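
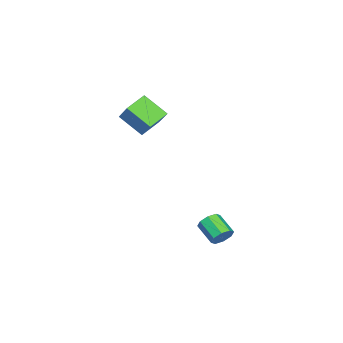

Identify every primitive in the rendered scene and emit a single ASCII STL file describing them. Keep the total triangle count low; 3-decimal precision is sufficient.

solid 
facet normal 0.609 0.650 -0.455
outer loop
vertex 3.825 4.32 -3.49
vertex 3.399 4.297 -4.094
vertex 3.415 4.711 -3.481
endloop
endfacet
facet normal 0.324 0.320 0.890
outer loop
vertex 3.825 4.32 -3.49
vertex 3.415 4.711 -3.481
vertex 2.928 3.366 -2.821
endloop
endfacet
facet normal 0.323 0.320 0.891
outer loop
vertex 2.928 3.366 -2.821
vertex 3.415 4.711 -3.481
vertex 2.518 3.758 -2.813
endloop
endfacet
facet normal -0.611 -0.648 0.456
outer loop
vertex 2.928 3.366 -2.821
vertex 2.518 3.758 -2.813
vertex 2.501 3.343 -3.426
endloop
endfacet
facet normal 0.610 0.649 -0.454
outer loop
vertex 3.415 4.711 -3.481
vertex 3.399 4.297 -4.094
vertex 2.996 4.859 -3.832
endloop
endfacet
facet normal -0.283 0.715 0.639
outer loop
vertex 3.415 4.711 -3.481
vertex 2.996 4.859 -3.832
vertex 2.518 3.758 -2.813
endloop
endfacet
facet normal -0.282 0.715 0.640
outer loop
vertex 2.518 3.758 -2.813
vertex 2.996 4.859 -3.832
vertex 2.099 3.906 -3.163
endloop
endfacet
facet normal -0.610 -0.648 0.456
outer loop
vertex 2.518 3.758 -2.813
vertex 2.099 3.906 -3.163
vertex 2.501 3.343 -3.426
endloop
endfacet
facet normal 0.609 0.649 -0.456
outer loop
vertex 2.996 4.859 -3.832
vertex 3.399 4.297 -4.094
vertex 2.812 4.678 -4.336
endloop
endfacet
facet normal -0.723 0.691 0.016
outer loop
vertex 2.996 4.859 -3.832
vertex 2.812 4.678 -4.336
vertex 2.099 3.906 -3.163
endloop
endfacet
facet normal -0.723 0.691 0.016
outer loop
vertex 2.099 3.906 -3.163
vertex 2.812 4.678 -4.336
vertex 1.915 3.725 -3.668
endloop
endfacet
facet normal -0.611 -0.648 0.455
outer loop
vertex 2.099 3.906 -3.163
vertex 1.915 3.725 -3.668
vertex 2.501 3.343 -3.426
endloop
endfacet
facet normal 0.609 0.650 -0.455
outer loop
vertex 2.812 4.678 -4.336
vertex 3.399 4.297 -4.094
vertex 2.972 4.274 -4.699
endloop
endfacet
facet normal -0.740 0.263 -0.619
outer loop
vertex 2.812 4.678 -4.336
vertex 2.972 4.274 -4.699
vertex 1.915 3.725 -3.668
endloop
endfacet
facet normal -0.740 0.261 -0.620
outer loop
vertex 1.915 3.725 -3.668
vertex 2.972 4.274 -4.699
vertex 2.075 3.32 -4.03
endloop
endfacet
facet normal -0.610 -0.648 0.455
outer loop
vertex 1.915 3.725 -3.668
vertex 2.075 3.32 -4.03
vertex 2.501 3.343 -3.426
endloop
endfacet
facet normal 0.611 0.648 -0.456
outer loop
vertex 2.972 4.274 -4.699
vertex 3.399 4.297 -4.094
vertex 3.382 3.882 -4.707
endloop
endfacet
facet normal -0.324 -0.320 -0.890
outer loop
vertex 2.972 4.274 -4.699
vertex 3.382 3.882 -4.707
vertex 2.075 3.32 -4.03
endloop
endfacet
facet normal -0.324 -0.319 -0.891
outer loop
vertex 2.075 3.32 -4.03
vertex 3.382 3.882 -4.707
vertex 2.485 2.929 -4.039
endloop
endfacet
facet normal -0.609 -0.650 0.455
outer loop
vertex 2.075 3.32 -4.03
vertex 2.485 2.929 -4.039
vertex 2.501 3.343 -3.426
endloop
endfacet
facet normal 0.610 0.648 -0.456
outer loop
vertex 3.382 3.882 -4.707
vertex 3.399 4.297 -4.094
vertex 3.801 3.734 -4.357
endloop
endfacet
facet normal 0.282 -0.714 -0.640
outer loop
vertex 3.382 3.882 -4.707
vertex 3.801 3.734 -4.357
vertex 2.485 2.929 -4.039
endloop
endfacet
facet normal 0.283 -0.715 -0.639
outer loop
vertex 2.485 2.929 -4.039
vertex 3.801 3.734 -4.357
vertex 2.904 2.781 -3.688
endloop
endfacet
facet normal -0.610 -0.649 0.454
outer loop
vertex 2.485 2.929 -4.039
vertex 2.904 2.781 -3.688
vertex 2.501 3.343 -3.426
endloop
endfacet
facet normal 0.611 0.648 -0.455
outer loop
vertex 3.801 3.734 -4.357
vertex 3.399 4.297 -4.094
vertex 3.985 3.915 -3.852
endloop
endfacet
facet normal 0.723 -0.691 -0.016
outer loop
vertex 3.801 3.734 -4.357
vertex 3.985 3.915 -3.852
vertex 2.904 2.781 -3.688
endloop
endfacet
facet normal 0.723 -0.691 -0.016
outer loop
vertex 2.904 2.781 -3.688
vertex 3.985 3.915 -3.852
vertex 3.088 2.962 -3.184
endloop
endfacet
facet normal -0.609 -0.649 0.456
outer loop
vertex 2.904 2.781 -3.688
vertex 3.088 2.962 -3.184
vertex 2.501 3.343 -3.426
endloop
endfacet
facet normal 0.610 0.648 -0.455
outer loop
vertex 3.985 3.915 -3.852
vertex 3.399 4.297 -4.094
vertex 3.825 4.32 -3.49
endloop
endfacet
facet normal 0.740 -0.262 0.620
outer loop
vertex 3.985 3.915 -3.852
vertex 3.825 4.32 -3.49
vertex 3.088 2.962 -3.184
endloop
endfacet
facet normal 0.741 -0.263 0.619
outer loop
vertex 3.088 2.962 -3.184
vertex 3.825 4.32 -3.49
vertex 2.928 3.366 -2.821
endloop
endfacet
facet normal -0.609 -0.650 0.455
outer loop
vertex 3.088 2.962 -3.184
vertex 2.928 3.366 -2.821
vertex 2.501 3.343 -3.426
endloop
endfacet
facet normal -0.585 -0.389 -0.712
outer loop
vertex -1.352 -1.654 3.284
vertex -0.949 -0.238 2.18
vertex -0.227 -2.384 2.759
endloop
endfacet
facet normal -0.220 -0.770 0.600
outer loop
vertex 0.889 -1.642 4.12
vertex -1.352 -1.654 3.284
vertex -0.227 -2.384 2.759
endloop
endfacet
facet normal -0.584 -0.389 -0.713
outer loop
vertex -0.227 -2.384 2.759
vertex -0.949 -0.238 2.18
vertex 0.177 -0.968 1.656
endloop
endfacet
facet normal 0.781 -0.507 -0.364
outer loop
vertex 0.177 -0.968 1.656
vertex 0.889 -1.642 4.12
vertex -0.227 -2.384 2.759
endloop
endfacet
facet normal -0.781 0.507 0.365
outer loop
vertex -1.352 -1.654 3.284
vertex 0.167 0.504 3.541
vertex -0.949 -0.238 2.18
endloop
endfacet
facet normal -0.220 -0.769 0.600
outer loop
vertex -0.237 -0.912 4.644
vertex -1.352 -1.654 3.284
vertex 0.889 -1.642 4.12
endloop
endfacet
facet normal -0.781 0.507 0.364
outer loop
vertex -0.237 -0.912 4.644
vertex 0.167 0.504 3.541
vertex -1.352 -1.654 3.284
endloop
endfacet
facet normal 0.220 0.769 -0.600
outer loop
vertex -0.949 -0.238 2.18
vertex 0.167 0.504 3.541
vertex 0.177 -0.968 1.656
endloop
endfacet
facet normal 0.781 -0.506 -0.364
outer loop
vertex 1.292 -0.226 3.016
vertex 0.889 -1.642 4.12
vertex 0.177 -0.968 1.656
endloop
endfacet
facet normal 0.219 0.770 -0.600
outer loop
vertex 0.177 -0.968 1.656
vertex 0.167 0.504 3.541
vertex 1.292 -0.226 3.016
endloop
endfacet
facet normal 0.584 0.389 0.712
outer loop
vertex 1.292 -0.226 3.016
vertex -0.237 -0.912 4.644
vertex 0.889 -1.642 4.12
endloop
endfacet
facet normal 0.584 0.388 0.713
outer loop
vertex 0.167 0.504 3.541
vertex -0.237 -0.912 4.644
vertex 1.292 -0.226 3.016
endloop
endfacet

endsolid


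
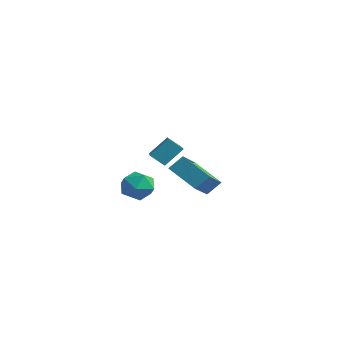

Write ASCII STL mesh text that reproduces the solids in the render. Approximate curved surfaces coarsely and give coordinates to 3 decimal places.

solid 
facet normal -0.855 -0.123 0.503
outer loop
vertex -1.652 2.679 -0.632
vertex -2.509 4.288 -1.695
vertex -1.974 2.044 -1.335
endloop
endfacet
facet normal 0.406 -0.763 0.503
outer loop
vertex -0.391 2.272 -2.265
vertex -1.652 2.679 -0.632
vertex -1.974 2.044 -1.335
endloop
endfacet
facet normal -0.856 -0.123 0.503
outer loop
vertex -1.974 2.044 -1.335
vertex -2.509 4.288 -1.695
vertex -2.83 3.653 -2.397
endloop
endfacet
facet normal -0.321 -0.635 -0.703
outer loop
vertex -2.83 3.653 -2.397
vertex -0.391 2.272 -2.265
vertex -1.974 2.044 -1.335
endloop
endfacet
facet normal 0.321 0.635 0.702
outer loop
vertex -1.652 2.679 -0.632
vertex -0.926 4.516 -2.625
vertex -2.509 4.288 -1.695
endloop
endfacet
facet normal 0.406 -0.762 0.504
outer loop
vertex -0.07 2.907 -1.563
vertex -1.652 2.679 -0.632
vertex -0.391 2.272 -2.265
endloop
endfacet
facet normal 0.322 0.635 0.702
outer loop
vertex -0.07 2.907 -1.563
vertex -0.926 4.516 -2.625
vertex -1.652 2.679 -0.632
endloop
endfacet
facet normal -0.406 0.762 -0.504
outer loop
vertex -2.509 4.288 -1.695
vertex -0.926 4.516 -2.625
vertex -2.83 3.653 -2.397
endloop
endfacet
facet normal -0.322 -0.635 -0.702
outer loop
vertex -1.248 3.881 -3.328
vertex -0.391 2.272 -2.265
vertex -2.83 3.653 -2.397
endloop
endfacet
facet normal -0.406 0.763 -0.503
outer loop
vertex -2.83 3.653 -2.397
vertex -0.926 4.516 -2.625
vertex -1.248 3.881 -3.328
endloop
endfacet
facet normal 0.856 0.123 -0.503
outer loop
vertex -1.248 3.881 -3.328
vertex -0.07 2.907 -1.563
vertex -0.391 2.272 -2.265
endloop
endfacet
facet normal 0.855 0.123 -0.503
outer loop
vertex -0.926 4.516 -2.625
vertex -0.07 2.907 -1.563
vertex -1.248 3.881 -3.328
endloop
endfacet
facet normal 0.059 0.526 0.849
outer loop
vertex 0.959 -1.577 -0.182
vertex 0.317 -2.097 0.185
vertex 1.188 -2.328 0.267
endloop
endfacet
facet normal 0.689 0.515 0.510
outer loop
vertex 0.959 -1.577 -0.182
vertex 1.188 -2.328 0.267
vertex 1.605 -2.119 -0.508
endloop
endfacet
facet normal 0.594 0.792 -0.140
outer loop
vertex 0.959 -1.577 -0.182
vertex 1.605 -2.119 -0.508
vertex 0.993 -1.759 -1.067
endloop
endfacet
facet normal -0.094 0.974 -0.204
outer loop
vertex 0.959 -1.577 -0.182
vertex 0.993 -1.759 -1.067
vertex 0.197 -1.746 -0.639
endloop
endfacet
facet normal -0.423 0.810 0.407
outer loop
vertex 0.959 -1.577 -0.182
vertex 0.197 -1.746 -0.639
vertex 0.317 -2.097 0.185
endloop
endfacet
facet normal 0.886 -0.166 0.432
outer loop
vertex 1.605 -2.119 -0.508
vertex 1.188 -2.328 0.267
vertex 1.363 -2.974 -0.341
endloop
endfacet
facet normal -0.132 -0.149 0.980
outer loop
vertex 1.188 -2.328 0.267
vertex 0.317 -2.097 0.185
vertex 0.567 -2.961 0.087
endloop
endfacet
facet normal -0.913 0.310 0.265
outer loop
vertex 0.317 -2.097 0.185
vertex 0.197 -1.746 -0.639
vertex -0.045 -2.601 -0.472
endloop
endfacet
facet normal -0.379 0.578 -0.723
outer loop
vertex 0.197 -1.746 -0.639
vertex 0.993 -1.759 -1.067
vertex 0.372 -2.392 -1.247
endloop
endfacet
facet normal 0.732 0.282 -0.620
outer loop
vertex 0.993 -1.759 -1.067
vertex 1.605 -2.119 -0.508
vertex 1.243 -2.623 -1.165
endloop
endfacet
facet normal 0.094 -0.974 0.204
outer loop
vertex 0.601 -3.143 -0.798
vertex 1.363 -2.974 -0.341
vertex 0.567 -2.961 0.087
endloop
endfacet
facet normal -0.594 -0.792 0.140
outer loop
vertex 0.601 -3.143 -0.798
vertex 0.567 -2.961 0.087
vertex -0.045 -2.601 -0.472
endloop
endfacet
facet normal -0.689 -0.515 -0.510
outer loop
vertex 0.601 -3.143 -0.798
vertex -0.045 -2.601 -0.472
vertex 0.372 -2.392 -1.247
endloop
endfacet
facet normal -0.059 -0.526 -0.849
outer loop
vertex 0.601 -3.143 -0.798
vertex 0.372 -2.392 -1.247
vertex 1.243 -2.623 -1.165
endloop
endfacet
facet normal 0.423 -0.810 -0.407
outer loop
vertex 0.601 -3.143 -0.798
vertex 1.243 -2.623 -1.165
vertex 1.363 -2.974 -0.341
endloop
endfacet
facet normal 0.379 -0.578 0.723
outer loop
vertex 0.567 -2.961 0.087
vertex 1.363 -2.974 -0.341
vertex 1.188 -2.328 0.267
endloop
endfacet
facet normal -0.732 -0.282 0.620
outer loop
vertex -0.045 -2.601 -0.472
vertex 0.567 -2.961 0.087
vertex 0.317 -2.097 0.185
endloop
endfacet
facet normal -0.886 0.166 -0.432
outer loop
vertex 0.372 -2.392 -1.247
vertex -0.045 -2.601 -0.472
vertex 0.197 -1.746 -0.639
endloop
endfacet
facet normal 0.132 0.149 -0.980
outer loop
vertex 1.243 -2.623 -1.165
vertex 0.372 -2.392 -1.247
vertex 0.993 -1.759 -1.067
endloop
endfacet
facet normal 0.913 -0.310 -0.265
outer loop
vertex 1.363 -2.974 -0.341
vertex 1.243 -2.623 -1.165
vertex 1.605 -2.119 -0.508
endloop
endfacet
facet normal -0.714 0.633 -0.300
outer loop
vertex 0.788 -0.564 2.03
vertex 1.349 -0.193 1.478
vertex 0.451 -1.359 1.154
endloop
endfacet
facet normal -0.644 -0.427 0.635
outer loop
vertex 1.951 -2.687 1.782
vertex 0.788 -0.564 2.03
vertex 0.451 -1.359 1.154
endloop
endfacet
facet normal -0.714 0.633 -0.299
outer loop
vertex 0.451 -1.359 1.154
vertex 1.349 -0.193 1.478
vertex 1.012 -0.987 0.601
endloop
endfacet
facet normal -0.274 -0.646 -0.712
outer loop
vertex 1.012 -0.987 0.601
vertex 1.951 -2.687 1.782
vertex 0.451 -1.359 1.154
endloop
endfacet
facet normal 0.274 0.646 0.712
outer loop
vertex 0.788 -0.564 2.03
vertex 2.849 -1.521 2.106
vertex 1.349 -0.193 1.478
endloop
endfacet
facet normal -0.644 -0.427 0.634
outer loop
vertex 2.288 -1.893 2.659
vertex 0.788 -0.564 2.03
vertex 1.951 -2.687 1.782
endloop
endfacet
facet normal 0.274 0.646 0.712
outer loop
vertex 2.288 -1.893 2.659
vertex 2.849 -1.521 2.106
vertex 0.788 -0.564 2.03
endloop
endfacet
facet normal 0.644 0.427 -0.634
outer loop
vertex 1.349 -0.193 1.478
vertex 2.849 -1.521 2.106
vertex 1.012 -0.987 0.601
endloop
endfacet
facet normal -0.274 -0.646 -0.712
outer loop
vertex 2.512 -2.316 1.23
vertex 1.951 -2.687 1.782
vertex 1.012 -0.987 0.601
endloop
endfacet
facet normal 0.644 0.427 -0.635
outer loop
vertex 1.012 -0.987 0.601
vertex 2.849 -1.521 2.106
vertex 2.512 -2.316 1.23
endloop
endfacet
facet normal 0.713 -0.633 0.299
outer loop
vertex 2.512 -2.316 1.23
vertex 2.288 -1.893 2.659
vertex 1.951 -2.687 1.782
endloop
endfacet
facet normal 0.714 -0.633 0.299
outer loop
vertex 2.849 -1.521 2.106
vertex 2.288 -1.893 2.659
vertex 2.512 -2.316 1.23
endloop
endfacet

endsolid


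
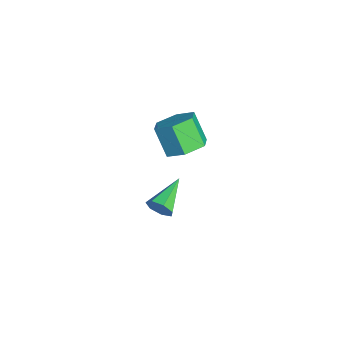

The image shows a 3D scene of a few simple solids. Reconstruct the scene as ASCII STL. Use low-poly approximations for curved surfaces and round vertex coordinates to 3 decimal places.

solid 
facet normal 0.740 -0.613 -0.278
outer loop
vertex -0.58 1.923 -1.602
vertex -0.902 1.8 -2.188
vertex -0.447 2.286 -2.048
endloop
endfacet
facet normal 0.370 0.663 0.650
outer loop
vertex -0.58 1.923 -1.602
vertex -0.447 2.286 -2.048
vertex -2.278 2.94 -1.672
endloop
endfacet
facet normal 0.740 -0.613 -0.278
outer loop
vertex -0.447 2.286 -2.048
vertex -0.902 1.8 -2.188
vertex -0.657 2.283 -2.6
endloop
endfacet
facet normal 0.311 0.942 -0.124
outer loop
vertex -0.447 2.286 -2.048
vertex -0.657 2.283 -2.6
vertex -2.278 2.94 -1.672
endloop
endfacet
facet normal 0.741 -0.612 -0.277
outer loop
vertex -0.657 2.283 -2.6
vertex -0.902 1.8 -2.188
vertex -1.051 1.916 -2.842
endloop
endfacet
facet normal -0.157 0.656 -0.739
outer loop
vertex -0.657 2.283 -2.6
vertex -1.051 1.916 -2.842
vertex -2.278 2.94 -1.672
endloop
endfacet
facet normal 0.740 -0.613 -0.277
outer loop
vertex -1.051 1.916 -2.842
vertex -0.902 1.8 -2.188
vertex -1.333 1.462 -2.591
endloop
endfacet
facet normal -0.682 0.019 -0.731
outer loop
vertex -1.051 1.916 -2.842
vertex -1.333 1.462 -2.591
vertex -2.278 2.94 -1.672
endloop
endfacet
facet normal 0.740 -0.613 -0.277
outer loop
vertex -1.333 1.462 -2.591
vertex -0.902 1.8 -2.188
vertex -1.291 1.263 -2.038
endloop
endfacet
facet normal -0.867 -0.486 -0.109
outer loop
vertex -1.333 1.462 -2.591
vertex -1.291 1.263 -2.038
vertex -2.278 2.94 -1.672
endloop
endfacet
facet normal 0.739 -0.613 -0.278
outer loop
vertex -1.291 1.263 -2.038
vertex -0.902 1.8 -2.188
vertex -0.955 1.468 -1.597
endloop
endfacet
facet normal -0.574 -0.482 0.662
outer loop
vertex -1.291 1.263 -2.038
vertex -0.955 1.468 -1.597
vertex -2.278 2.94 -1.672
endloop
endfacet
facet normal 0.740 -0.613 -0.278
outer loop
vertex -0.955 1.468 -1.597
vertex -0.902 1.8 -2.188
vertex -0.58 1.923 -1.602
endloop
endfacet
facet normal -0.023 0.030 0.999
outer loop
vertex -0.955 1.468 -1.597
vertex -0.58 1.923 -1.602
vertex -2.278 2.94 -1.672
endloop
endfacet
facet normal 0.539 0.256 -0.802
outer loop
vertex 0.004 3.579 3.103
vertex -0.476 2.912 2.568
vertex -0.818 3.828 2.63
endloop
endfacet
facet normal 0.080 0.933 0.352
outer loop
vertex 0.004 3.579 3.103
vertex -0.818 3.828 2.63
vertex -0.805 3.195 4.306
endloop
endfacet
facet normal 0.081 0.933 0.352
outer loop
vertex -0.805 3.195 4.306
vertex -0.818 3.828 2.63
vertex -1.627 3.444 3.834
endloop
endfacet
facet normal -0.539 -0.256 0.803
outer loop
vertex -0.805 3.195 4.306
vertex -1.627 3.444 3.834
vertex -1.284 2.528 3.772
endloop
endfacet
facet normal 0.540 0.256 -0.802
outer loop
vertex -0.818 3.828 2.63
vertex -0.476 2.912 2.568
vertex -1.297 3.161 2.095
endloop
endfacet
facet normal -0.686 0.686 -0.242
outer loop
vertex -0.818 3.828 2.63
vertex -1.297 3.161 2.095
vertex -1.627 3.444 3.834
endloop
endfacet
facet normal -0.686 0.686 -0.242
outer loop
vertex -1.627 3.444 3.834
vertex -1.297 3.161 2.095
vertex -2.106 2.777 3.299
endloop
endfacet
facet normal -0.539 -0.256 0.802
outer loop
vertex -1.627 3.444 3.834
vertex -2.106 2.777 3.299
vertex -1.284 2.528 3.772
endloop
endfacet
facet normal 0.540 0.255 -0.802
outer loop
vertex -1.297 3.161 2.095
vertex -0.476 2.912 2.568
vertex -0.955 2.245 2.034
endloop
endfacet
facet normal -0.766 -0.247 -0.593
outer loop
vertex -1.297 3.161 2.095
vertex -0.955 2.245 2.034
vertex -2.106 2.777 3.299
endloop
endfacet
facet normal -0.766 -0.246 -0.594
outer loop
vertex -2.106 2.777 3.299
vertex -0.955 2.245 2.034
vertex -1.764 1.861 3.237
endloop
endfacet
facet normal -0.539 -0.256 0.802
outer loop
vertex -2.106 2.777 3.299
vertex -1.764 1.861 3.237
vertex -1.284 2.528 3.772
endloop
endfacet
facet normal 0.539 0.256 -0.803
outer loop
vertex -0.955 2.245 2.034
vertex -0.476 2.912 2.568
vertex -0.133 1.996 2.506
endloop
endfacet
facet normal -0.080 -0.933 -0.352
outer loop
vertex -0.955 2.245 2.034
vertex -0.133 1.996 2.506
vertex -1.764 1.861 3.237
endloop
endfacet
facet normal -0.080 -0.933 -0.351
outer loop
vertex -1.764 1.861 3.237
vertex -0.133 1.996 2.506
vertex -0.942 1.612 3.71
endloop
endfacet
facet normal -0.539 -0.256 0.802
outer loop
vertex -1.764 1.861 3.237
vertex -0.942 1.612 3.71
vertex -1.284 2.528 3.772
endloop
endfacet
facet normal 0.539 0.256 -0.802
outer loop
vertex -0.133 1.996 2.506
vertex -0.476 2.912 2.568
vertex 0.346 2.663 3.041
endloop
endfacet
facet normal 0.686 -0.686 0.242
outer loop
vertex -0.133 1.996 2.506
vertex 0.346 2.663 3.041
vertex -0.942 1.612 3.71
endloop
endfacet
facet normal 0.686 -0.686 0.242
outer loop
vertex -0.942 1.612 3.71
vertex 0.346 2.663 3.041
vertex -0.463 2.279 4.245
endloop
endfacet
facet normal -0.540 -0.256 0.802
outer loop
vertex -0.942 1.612 3.71
vertex -0.463 2.279 4.245
vertex -1.284 2.528 3.772
endloop
endfacet
facet normal 0.539 0.256 -0.802
outer loop
vertex 0.346 2.663 3.041
vertex -0.476 2.912 2.568
vertex 0.004 3.579 3.103
endloop
endfacet
facet normal 0.766 0.246 0.593
outer loop
vertex 0.346 2.663 3.041
vertex 0.004 3.579 3.103
vertex -0.463 2.279 4.245
endloop
endfacet
facet normal 0.766 0.246 0.594
outer loop
vertex -0.463 2.279 4.245
vertex 0.004 3.579 3.103
vertex -0.805 3.195 4.306
endloop
endfacet
facet normal -0.540 -0.255 0.802
outer loop
vertex -0.463 2.279 4.245
vertex -0.805 3.195 4.306
vertex -1.284 2.528 3.772
endloop
endfacet

endsolid


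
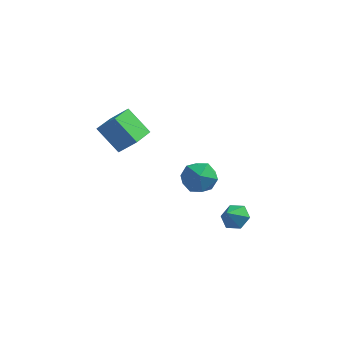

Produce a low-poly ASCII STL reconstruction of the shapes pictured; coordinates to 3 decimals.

solid 
facet normal -0.694 0.144 0.705
outer loop
vertex -2.901 1.536 1.407
vertex -2.782 3.177 1.189
vertex -3.911 1.478 0.425
endloop
endfacet
facet normal -0.071 -0.989 0.131
outer loop
vertex -2.578 1.203 -0.929
vertex -2.901 1.536 1.407
vertex -3.911 1.478 0.425
endloop
endfacet
facet normal -0.694 0.144 0.705
outer loop
vertex -3.911 1.478 0.425
vertex -2.782 3.177 1.189
vertex -3.792 3.12 0.207
endloop
endfacet
facet normal -0.716 -0.041 -0.697
outer loop
vertex -3.792 3.12 0.207
vertex -2.578 1.203 -0.929
vertex -3.911 1.478 0.425
endloop
endfacet
facet normal 0.716 0.041 0.697
outer loop
vertex -2.901 1.536 1.407
vertex -1.449 2.902 -0.165
vertex -2.782 3.177 1.189
endloop
endfacet
facet normal -0.072 -0.989 0.131
outer loop
vertex -1.568 1.26 0.053
vertex -2.901 1.536 1.407
vertex -2.578 1.203 -0.929
endloop
endfacet
facet normal 0.716 0.041 0.697
outer loop
vertex -1.568 1.26 0.053
vertex -1.449 2.902 -0.165
vertex -2.901 1.536 1.407
endloop
endfacet
facet normal 0.071 0.989 -0.131
outer loop
vertex -2.782 3.177 1.189
vertex -1.449 2.902 -0.165
vertex -3.792 3.12 0.207
endloop
endfacet
facet normal -0.716 -0.041 -0.697
outer loop
vertex -2.459 2.844 -1.147
vertex -2.578 1.203 -0.929
vertex -3.792 3.12 0.207
endloop
endfacet
facet normal 0.071 0.989 -0.132
outer loop
vertex -3.792 3.12 0.207
vertex -1.449 2.902 -0.165
vertex -2.459 2.844 -1.147
endloop
endfacet
facet normal 0.694 -0.144 -0.705
outer loop
vertex -2.459 2.844 -1.147
vertex -1.568 1.26 0.053
vertex -2.578 1.203 -0.929
endloop
endfacet
facet normal 0.694 -0.144 -0.705
outer loop
vertex -1.449 2.902 -0.165
vertex -1.568 1.26 0.053
vertex -2.459 2.844 -1.147
endloop
endfacet
facet normal 0.008 -0.213 0.977
outer loop
vertex 1.882 2.636 -1.689
vertex 0.857 2.133 -1.79
vertex 1.814 1.518 -1.932
endloop
endfacet
facet normal 0.672 -0.196 0.714
outer loop
vertex 1.882 2.636 -1.689
vertex 1.814 1.518 -1.932
vertex 2.581 2.176 -2.473
endloop
endfacet
facet normal 0.781 0.450 0.433
outer loop
vertex 1.882 2.636 -1.689
vertex 2.581 2.176 -2.473
vertex 2.098 3.198 -2.664
endloop
endfacet
facet normal 0.185 0.833 0.521
outer loop
vertex 1.882 2.636 -1.689
vertex 2.098 3.198 -2.664
vertex 1.033 3.171 -2.242
endloop
endfacet
facet normal -0.292 0.423 0.858
outer loop
vertex 1.882 2.636 -1.689
vertex 1.033 3.171 -2.242
vertex 0.857 2.133 -1.79
endloop
endfacet
facet normal 0.712 -0.677 0.187
outer loop
vertex 2.581 2.176 -2.473
vertex 1.814 1.518 -1.932
vertex 1.987 1.389 -3.058
endloop
endfacet
facet normal -0.361 -0.703 0.613
outer loop
vertex 1.814 1.518 -1.932
vertex 0.857 2.133 -1.79
vertex 0.922 1.362 -2.636
endloop
endfacet
facet normal -0.847 0.327 0.420
outer loop
vertex 0.857 2.133 -1.79
vertex 1.033 3.171 -2.242
vertex 0.439 2.384 -2.827
endloop
endfacet
facet normal -0.075 0.989 -0.125
outer loop
vertex 1.033 3.171 -2.242
vertex 2.098 3.198 -2.664
vertex 1.206 3.042 -3.368
endloop
endfacet
facet normal 0.889 0.370 -0.269
outer loop
vertex 2.098 3.198 -2.664
vertex 2.581 2.176 -2.473
vertex 2.163 2.427 -3.51
endloop
endfacet
facet normal -0.185 -0.833 -0.521
outer loop
vertex 1.138 1.924 -3.611
vertex 1.987 1.389 -3.058
vertex 0.922 1.362 -2.636
endloop
endfacet
facet normal -0.781 -0.450 -0.433
outer loop
vertex 1.138 1.924 -3.611
vertex 0.922 1.362 -2.636
vertex 0.439 2.384 -2.827
endloop
endfacet
facet normal -0.672 0.196 -0.714
outer loop
vertex 1.138 1.924 -3.611
vertex 0.439 2.384 -2.827
vertex 1.206 3.042 -3.368
endloop
endfacet
facet normal -0.008 0.213 -0.977
outer loop
vertex 1.138 1.924 -3.611
vertex 1.206 3.042 -3.368
vertex 2.163 2.427 -3.51
endloop
endfacet
facet normal 0.292 -0.423 -0.858
outer loop
vertex 1.138 1.924 -3.611
vertex 2.163 2.427 -3.51
vertex 1.987 1.389 -3.058
endloop
endfacet
facet normal 0.075 -0.989 0.125
outer loop
vertex 0.922 1.362 -2.636
vertex 1.987 1.389 -3.058
vertex 1.814 1.518 -1.932
endloop
endfacet
facet normal -0.889 -0.370 0.269
outer loop
vertex 0.439 2.384 -2.827
vertex 0.922 1.362 -2.636
vertex 0.857 2.133 -1.79
endloop
endfacet
facet normal -0.712 0.677 -0.187
outer loop
vertex 1.206 3.042 -3.368
vertex 0.439 2.384 -2.827
vertex 1.033 3.171 -2.242
endloop
endfacet
facet normal 0.361 0.703 -0.613
outer loop
vertex 2.163 2.427 -3.51
vertex 1.206 3.042 -3.368
vertex 2.098 3.198 -2.664
endloop
endfacet
facet normal 0.847 -0.327 -0.420
outer loop
vertex 1.987 1.389 -3.058
vertex 2.163 2.427 -3.51
vertex 2.581 2.176 -2.473
endloop
endfacet
facet normal 0.228 0.674 -0.703
outer loop
vertex 4.338 1.31 -3.524
vertex 4.011 0.807 -4.112
vertex 3.526 1.374 -3.726
endloop
endfacet
facet normal -0.219 0.224 0.950
outer loop
vertex 4.338 1.31 -3.524
vertex 3.526 1.374 -3.726
vertex 3.769 0.093 -3.368
endloop
endfacet
facet normal 0.229 0.674 -0.702
outer loop
vertex 3.526 1.374 -3.726
vertex 4.011 0.807 -4.112
vertex 3.198 0.872 -4.315
endloop
endfacet
facet normal -0.865 -0.024 0.502
outer loop
vertex 3.526 1.374 -3.726
vertex 3.198 0.872 -4.315
vertex 3.769 0.093 -3.368
endloop
endfacet
facet normal 0.229 0.674 -0.702
outer loop
vertex 3.198 0.872 -4.315
vertex 4.011 0.807 -4.112
vertex 3.683 0.305 -4.701
endloop
endfacet
facet normal -0.776 -0.629 -0.050
outer loop
vertex 3.198 0.872 -4.315
vertex 3.683 0.305 -4.701
vertex 3.769 0.093 -3.368
endloop
endfacet
facet normal 0.228 0.674 -0.702
outer loop
vertex 3.683 0.305 -4.701
vertex 4.011 0.807 -4.112
vertex 4.496 0.241 -4.498
endloop
endfacet
facet normal -0.039 -0.987 -0.154
outer loop
vertex 3.683 0.305 -4.701
vertex 4.496 0.241 -4.498
vertex 3.769 0.093 -3.368
endloop
endfacet
facet normal 0.228 0.674 -0.703
outer loop
vertex 4.496 0.241 -4.498
vertex 4.011 0.807 -4.112
vertex 4.824 0.743 -3.91
endloop
endfacet
facet normal 0.606 -0.739 0.293
outer loop
vertex 4.496 0.241 -4.498
vertex 4.824 0.743 -3.91
vertex 3.769 0.093 -3.368
endloop
endfacet
facet normal 0.228 0.674 -0.703
outer loop
vertex 4.824 0.743 -3.91
vertex 4.011 0.807 -4.112
vertex 4.338 1.31 -3.524
endloop
endfacet
facet normal 0.517 -0.133 0.846
outer loop
vertex 4.824 0.743 -3.91
vertex 4.338 1.31 -3.524
vertex 3.769 0.093 -3.368
endloop
endfacet

endsolid


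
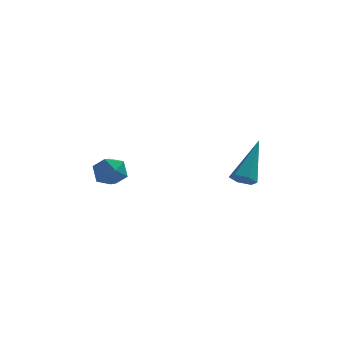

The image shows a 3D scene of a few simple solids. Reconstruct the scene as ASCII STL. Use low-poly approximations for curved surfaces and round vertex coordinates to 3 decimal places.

solid 
facet normal 0.161 0.304 0.939
outer loop
vertex -1.819 2.379 1.347
vertex -1.995 1.687 1.601
vertex -1.278 1.855 1.424
endloop
endfacet
facet normal 0.574 0.663 0.480
outer loop
vertex -1.819 2.379 1.347
vertex -1.278 1.855 1.424
vertex -1.287 2.304 0.814
endloop
endfacet
facet normal 0.149 0.989 0.010
outer loop
vertex -1.819 2.379 1.347
vertex -1.287 2.304 0.814
vertex -2.009 2.415 0.615
endloop
endfacet
facet normal -0.527 0.831 0.178
outer loop
vertex -1.819 2.379 1.347
vertex -2.009 2.415 0.615
vertex -2.447 2.033 1.101
endloop
endfacet
facet normal -0.519 0.408 0.751
outer loop
vertex -1.819 2.379 1.347
vertex -2.447 2.033 1.101
vertex -1.995 1.687 1.601
endloop
endfacet
facet normal 0.974 0.191 0.126
outer loop
vertex -1.287 2.304 0.814
vertex -1.278 1.855 1.424
vertex -1.133 1.567 0.739
endloop
endfacet
facet normal 0.306 -0.392 0.868
outer loop
vertex -1.278 1.855 1.424
vertex -1.995 1.687 1.601
vertex -1.571 1.185 1.225
endloop
endfacet
facet normal -0.795 -0.224 0.564
outer loop
vertex -1.995 1.687 1.601
vertex -2.447 2.033 1.101
vertex -2.293 1.296 1.026
endloop
endfacet
facet normal -0.808 0.462 -0.365
outer loop
vertex -2.447 2.033 1.101
vertex -2.009 2.415 0.615
vertex -2.302 1.745 0.416
endloop
endfacet
facet normal 0.285 0.717 -0.636
outer loop
vertex -2.009 2.415 0.615
vertex -1.287 2.304 0.814
vertex -1.585 1.913 0.239
endloop
endfacet
facet normal 0.527 -0.831 -0.178
outer loop
vertex -1.761 1.221 0.493
vertex -1.133 1.567 0.739
vertex -1.571 1.185 1.225
endloop
endfacet
facet normal -0.149 -0.989 -0.010
outer loop
vertex -1.761 1.221 0.493
vertex -1.571 1.185 1.225
vertex -2.293 1.296 1.026
endloop
endfacet
facet normal -0.574 -0.663 -0.480
outer loop
vertex -1.761 1.221 0.493
vertex -2.293 1.296 1.026
vertex -2.302 1.745 0.416
endloop
endfacet
facet normal -0.161 -0.304 -0.939
outer loop
vertex -1.761 1.221 0.493
vertex -2.302 1.745 0.416
vertex -1.585 1.913 0.239
endloop
endfacet
facet normal 0.519 -0.408 -0.751
outer loop
vertex -1.761 1.221 0.493
vertex -1.585 1.913 0.239
vertex -1.133 1.567 0.739
endloop
endfacet
facet normal 0.808 -0.462 0.365
outer loop
vertex -1.571 1.185 1.225
vertex -1.133 1.567 0.739
vertex -1.278 1.855 1.424
endloop
endfacet
facet normal -0.285 -0.717 0.636
outer loop
vertex -2.293 1.296 1.026
vertex -1.571 1.185 1.225
vertex -1.995 1.687 1.601
endloop
endfacet
facet normal -0.974 -0.191 -0.126
outer loop
vertex -2.302 1.745 0.416
vertex -2.293 1.296 1.026
vertex -2.447 2.033 1.101
endloop
endfacet
facet normal -0.306 0.392 -0.868
outer loop
vertex -1.585 1.913 0.239
vertex -2.302 1.745 0.416
vertex -2.009 2.415 0.615
endloop
endfacet
facet normal 0.795 0.224 -0.564
outer loop
vertex -1.133 1.567 0.739
vertex -1.585 1.913 0.239
vertex -1.287 2.304 0.814
endloop
endfacet
facet normal -0.315 -0.628 -0.712
outer loop
vertex 3.468 0.936 0.544
vertex 3.139 0.688 0.908
vertex 2.952 1.114 0.615
endloop
endfacet
facet normal 0.215 0.829 -0.516
outer loop
vertex 3.468 0.936 0.544
vertex 2.952 1.114 0.615
vertex 3.801 2.012 2.412
endloop
endfacet
facet normal -0.313 -0.628 -0.713
outer loop
vertex 2.952 1.114 0.615
vertex 3.139 0.688 0.908
vertex 2.623 0.865 0.979
endloop
endfacet
facet normal -0.650 0.756 -0.071
outer loop
vertex 2.952 1.114 0.615
vertex 2.623 0.865 0.979
vertex 3.801 2.012 2.412
endloop
endfacet
facet normal -0.313 -0.628 -0.713
outer loop
vertex 2.623 0.865 0.979
vertex 3.139 0.688 0.908
vertex 2.81 0.439 1.272
endloop
endfacet
facet normal -0.796 0.065 0.602
outer loop
vertex 2.623 0.865 0.979
vertex 2.81 0.439 1.272
vertex 3.801 2.012 2.412
endloop
endfacet
facet normal -0.312 -0.629 -0.712
outer loop
vertex 2.81 0.439 1.272
vertex 3.139 0.688 0.908
vertex 3.326 0.262 1.202
endloop
endfacet
facet normal -0.077 -0.553 0.830
outer loop
vertex 2.81 0.439 1.272
vertex 3.326 0.262 1.202
vertex 3.801 2.012 2.412
endloop
endfacet
facet normal -0.313 -0.629 -0.712
outer loop
vertex 3.326 0.262 1.202
vertex 3.139 0.688 0.908
vertex 3.655 0.51 0.838
endloop
endfacet
facet normal 0.788 -0.480 0.385
outer loop
vertex 3.326 0.262 1.202
vertex 3.655 0.51 0.838
vertex 3.801 2.012 2.412
endloop
endfacet
facet normal -0.313 -0.629 -0.712
outer loop
vertex 3.655 0.51 0.838
vertex 3.139 0.688 0.908
vertex 3.468 0.936 0.544
endloop
endfacet
facet normal 0.934 0.211 -0.288
outer loop
vertex 3.655 0.51 0.838
vertex 3.468 0.936 0.544
vertex 3.801 2.012 2.412
endloop
endfacet

endsolid


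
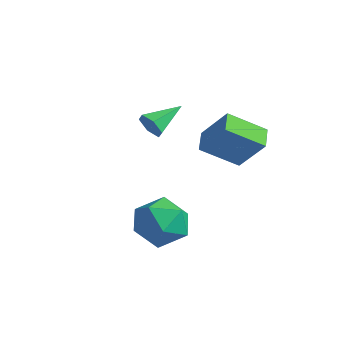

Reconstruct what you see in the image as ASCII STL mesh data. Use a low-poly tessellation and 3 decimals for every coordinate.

solid 
facet normal -0.390 0.888 0.244
outer loop
vertex 0.217 -0.024 -1.3
vertex -0.769 -0.383 -1.568
vertex -0.406 -0.502 -0.555
endloop
endfacet
facet normal 0.188 0.748 0.637
outer loop
vertex 0.217 -0.024 -1.3
vertex -0.406 -0.502 -0.555
vertex 0.652 -0.728 -0.602
endloop
endfacet
facet normal 0.738 0.647 0.192
outer loop
vertex 0.217 -0.024 -1.3
vertex 0.652 -0.728 -0.602
vertex 0.943 -0.75 -1.645
endloop
endfacet
facet normal 0.499 0.725 -0.475
outer loop
vertex 0.217 -0.024 -1.3
vertex 0.943 -0.75 -1.645
vertex 0.065 -0.537 -2.242
endloop
endfacet
facet normal -0.198 0.874 -0.444
outer loop
vertex 0.217 -0.024 -1.3
vertex 0.065 -0.537 -2.242
vertex -0.769 -0.383 -1.568
endloop
endfacet
facet normal 0.073 0.138 0.988
outer loop
vertex 0.652 -0.728 -0.602
vertex -0.406 -0.502 -0.555
vertex -0.065 -1.523 -0.438
endloop
endfacet
facet normal -0.862 0.364 0.352
outer loop
vertex -0.406 -0.502 -0.555
vertex -0.769 -0.383 -1.568
vertex -0.943 -1.31 -1.035
endloop
endfacet
facet normal -0.552 0.341 -0.761
outer loop
vertex -0.769 -0.383 -1.568
vertex 0.065 -0.537 -2.242
vertex -0.652 -1.332 -2.078
endloop
endfacet
facet normal 0.576 0.099 -0.811
outer loop
vertex 0.065 -0.537 -2.242
vertex 0.943 -0.75 -1.645
vertex 0.406 -1.558 -2.125
endloop
endfacet
facet normal 0.963 -0.026 0.269
outer loop
vertex 0.943 -0.75 -1.645
vertex 0.652 -0.728 -0.602
vertex 0.769 -1.677 -1.112
endloop
endfacet
facet normal -0.499 -0.725 0.475
outer loop
vertex -0.217 -2.036 -1.38
vertex -0.065 -1.523 -0.438
vertex -0.943 -1.31 -1.035
endloop
endfacet
facet normal -0.738 -0.647 -0.192
outer loop
vertex -0.217 -2.036 -1.38
vertex -0.943 -1.31 -1.035
vertex -0.652 -1.332 -2.078
endloop
endfacet
facet normal -0.188 -0.748 -0.637
outer loop
vertex -0.217 -2.036 -1.38
vertex -0.652 -1.332 -2.078
vertex 0.406 -1.558 -2.125
endloop
endfacet
facet normal 0.390 -0.888 -0.244
outer loop
vertex -0.217 -2.036 -1.38
vertex 0.406 -1.558 -2.125
vertex 0.769 -1.677 -1.112
endloop
endfacet
facet normal 0.198 -0.874 0.444
outer loop
vertex -0.217 -2.036 -1.38
vertex 0.769 -1.677 -1.112
vertex -0.065 -1.523 -0.438
endloop
endfacet
facet normal -0.576 -0.099 0.811
outer loop
vertex -0.943 -1.31 -1.035
vertex -0.065 -1.523 -0.438
vertex -0.406 -0.502 -0.555
endloop
endfacet
facet normal -0.963 0.026 -0.269
outer loop
vertex -0.652 -1.332 -2.078
vertex -0.943 -1.31 -1.035
vertex -0.769 -0.383 -1.568
endloop
endfacet
facet normal -0.073 -0.138 -0.988
outer loop
vertex 0.406 -1.558 -2.125
vertex -0.652 -1.332 -2.078
vertex 0.065 -0.537 -2.242
endloop
endfacet
facet normal 0.862 -0.364 -0.352
outer loop
vertex 0.769 -1.677 -1.112
vertex 0.406 -1.558 -2.125
vertex 0.943 -0.75 -1.645
endloop
endfacet
facet normal 0.552 -0.341 0.761
outer loop
vertex -0.065 -1.523 -0.438
vertex 0.769 -1.677 -1.112
vertex 0.652 -0.728 -0.602
endloop
endfacet
facet normal -0.595 -0.173 -0.785
outer loop
vertex 0.443 0.237 1.764
vertex -0.103 0.885 2.035
vertex 1.253 1.271 0.923
endloop
endfacet
facet normal 0.614 -0.728 -0.305
outer loop
vertex 2.163 1.535 2.125
vertex 0.443 0.237 1.764
vertex 1.253 1.271 0.923
endloop
endfacet
facet normal -0.595 -0.172 -0.785
outer loop
vertex 1.253 1.271 0.923
vertex -0.103 0.885 2.035
vertex 0.707 1.92 1.195
endloop
endfacet
facet normal 0.520 0.663 -0.539
outer loop
vertex 0.707 1.92 1.195
vertex 2.163 1.535 2.125
vertex 1.253 1.271 0.923
endloop
endfacet
facet normal -0.519 -0.663 0.539
outer loop
vertex 0.443 0.237 1.764
vertex 0.807 1.149 3.237
vertex -0.103 0.885 2.035
endloop
endfacet
facet normal 0.614 -0.728 -0.305
outer loop
vertex 1.353 0.5 2.965
vertex 0.443 0.237 1.764
vertex 2.163 1.535 2.125
endloop
endfacet
facet normal -0.520 -0.663 0.539
outer loop
vertex 1.353 0.5 2.965
vertex 0.807 1.149 3.237
vertex 0.443 0.237 1.764
endloop
endfacet
facet normal -0.614 0.728 0.305
outer loop
vertex -0.103 0.885 2.035
vertex 0.807 1.149 3.237
vertex 0.707 1.92 1.195
endloop
endfacet
facet normal 0.520 0.663 -0.539
outer loop
vertex 1.617 2.183 2.396
vertex 2.163 1.535 2.125
vertex 0.707 1.92 1.195
endloop
endfacet
facet normal -0.613 0.729 0.305
outer loop
vertex 0.707 1.92 1.195
vertex 0.807 1.149 3.237
vertex 1.617 2.183 2.396
endloop
endfacet
facet normal 0.594 0.172 0.785
outer loop
vertex 1.617 2.183 2.396
vertex 1.353 0.5 2.965
vertex 2.163 1.535 2.125
endloop
endfacet
facet normal 0.595 0.172 0.785
outer loop
vertex 0.807 1.149 3.237
vertex 1.353 0.5 2.965
vertex 1.617 2.183 2.396
endloop
endfacet
facet normal -0.075 -0.938 -0.338
outer loop
vertex -2.393 0.905 1.611
vertex -2.744 1.09 1.175
vertex -2.16 1.072 1.095
endloop
endfacet
facet normal 0.889 0.124 0.441
outer loop
vertex -2.393 0.905 1.611
vertex -2.16 1.072 1.095
vertex -2.636 2.45 1.665
endloop
endfacet
facet normal -0.075 -0.938 -0.337
outer loop
vertex -2.16 1.072 1.095
vertex -2.744 1.09 1.175
vertex -2.512 1.257 0.659
endloop
endfacet
facet normal 0.779 0.450 -0.438
outer loop
vertex -2.16 1.072 1.095
vertex -2.512 1.257 0.659
vertex -2.636 2.45 1.665
endloop
endfacet
facet normal -0.075 -0.938 -0.337
outer loop
vertex -2.512 1.257 0.659
vertex -2.744 1.09 1.175
vertex -3.096 1.275 0.739
endloop
endfacet
facet normal -0.085 0.637 -0.766
outer loop
vertex -2.512 1.257 0.659
vertex -3.096 1.275 0.739
vertex -2.636 2.45 1.665
endloop
endfacet
facet normal -0.075 -0.938 -0.338
outer loop
vertex -3.096 1.275 0.739
vertex -2.744 1.09 1.175
vertex -3.329 1.108 1.254
endloop
endfacet
facet normal -0.839 0.500 -0.217
outer loop
vertex -3.096 1.275 0.739
vertex -3.329 1.108 1.254
vertex -2.636 2.45 1.665
endloop
endfacet
facet normal -0.074 -0.938 -0.337
outer loop
vertex -3.329 1.108 1.254
vertex -2.744 1.09 1.175
vertex -2.977 0.923 1.691
endloop
endfacet
facet normal -0.730 0.174 0.661
outer loop
vertex -3.329 1.108 1.254
vertex -2.977 0.923 1.691
vertex -2.636 2.45 1.665
endloop
endfacet
facet normal -0.075 -0.938 -0.338
outer loop
vertex -2.977 0.923 1.691
vertex -2.744 1.09 1.175
vertex -2.393 0.905 1.611
endloop
endfacet
facet normal 0.135 -0.013 0.991
outer loop
vertex -2.977 0.923 1.691
vertex -2.393 0.905 1.611
vertex -2.636 2.45 1.665
endloop
endfacet

endsolid


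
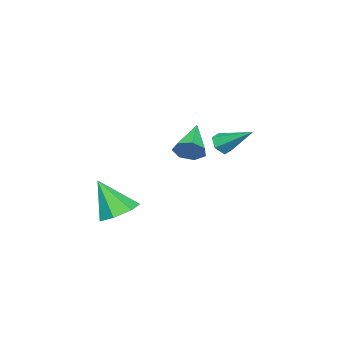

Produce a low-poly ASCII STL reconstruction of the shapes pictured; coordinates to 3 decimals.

solid 
facet normal -0.068 0.486 -0.871
outer loop
vertex 4.57 -2.456 -0.475
vertex 3.535 -2.783 -0.576
vertex 3.92 -1.88 -0.103
endloop
endfacet
facet normal 0.687 0.371 0.625
outer loop
vertex 4.57 -2.456 -0.475
vertex 3.92 -1.88 -0.103
vertex 3.685 -3.837 1.316
endloop
endfacet
facet normal -0.069 0.486 -0.871
outer loop
vertex 3.92 -1.88 -0.103
vertex 3.535 -2.783 -0.576
vertex 2.98 -1.983 -0.086
endloop
endfacet
facet normal -0.050 0.590 0.806
outer loop
vertex 3.92 -1.88 -0.103
vertex 2.98 -1.983 -0.086
vertex 3.685 -3.837 1.316
endloop
endfacet
facet normal -0.069 0.486 -0.871
outer loop
vertex 2.98 -1.983 -0.086
vertex 3.535 -2.783 -0.576
vertex 2.458 -2.689 -0.438
endloop
endfacet
facet normal -0.729 0.215 0.650
outer loop
vertex 2.98 -1.983 -0.086
vertex 2.458 -2.689 -0.438
vertex 3.685 -3.837 1.316
endloop
endfacet
facet normal -0.069 0.486 -0.871
outer loop
vertex 2.458 -2.689 -0.438
vertex 3.535 -2.783 -0.576
vertex 2.747 -3.466 -0.894
endloop
endfacet
facet normal -0.837 -0.473 0.276
outer loop
vertex 2.458 -2.689 -0.438
vertex 2.747 -3.466 -0.894
vertex 3.685 -3.837 1.316
endloop
endfacet
facet normal -0.069 0.485 -0.872
outer loop
vertex 2.747 -3.466 -0.894
vertex 3.535 -2.783 -0.576
vertex 3.63 -3.729 -1.11
endloop
endfacet
facet normal -0.293 -0.955 -0.036
outer loop
vertex 2.747 -3.466 -0.894
vertex 3.63 -3.729 -1.11
vertex 3.685 -3.837 1.316
endloop
endfacet
facet normal -0.069 0.485 -0.872
outer loop
vertex 3.63 -3.729 -1.11
vertex 3.535 -2.783 -0.576
vertex 4.441 -3.279 -0.924
endloop
endfacet
facet normal 0.493 -0.868 -0.050
outer loop
vertex 3.63 -3.729 -1.11
vertex 4.441 -3.279 -0.924
vertex 3.685 -3.837 1.316
endloop
endfacet
facet normal -0.069 0.486 -0.871
outer loop
vertex 4.441 -3.279 -0.924
vertex 3.535 -2.783 -0.576
vertex 4.57 -2.456 -0.475
endloop
endfacet
facet normal 0.929 -0.279 0.244
outer loop
vertex 4.441 -3.279 -0.924
vertex 4.57 -2.456 -0.475
vertex 3.685 -3.837 1.316
endloop
endfacet
facet normal 0.830 0.257 -0.495
outer loop
vertex 2.217 0.352 4.009
vertex 1.907 0.029 3.322
vertex 1.837 0.796 3.603
endloop
endfacet
facet normal -0.123 0.610 0.783
outer loop
vertex 2.217 0.352 4.009
vertex 1.837 0.796 3.603
vertex 0.173 -0.509 4.358
endloop
endfacet
facet normal 0.829 0.257 -0.496
outer loop
vertex 1.837 0.796 3.603
vertex 1.907 0.029 3.322
vertex 1.509 0.663 2.986
endloop
endfacet
facet normal -0.574 0.808 0.131
outer loop
vertex 1.837 0.796 3.603
vertex 1.509 0.663 2.986
vertex 0.173 -0.509 4.358
endloop
endfacet
facet normal 0.829 0.258 -0.496
outer loop
vertex 1.509 0.663 2.986
vertex 1.907 0.029 3.322
vertex 1.481 0.052 2.622
endloop
endfacet
facet normal -0.802 0.333 -0.497
outer loop
vertex 1.509 0.663 2.986
vertex 1.481 0.052 2.622
vertex 0.173 -0.509 4.358
endloop
endfacet
facet normal 0.829 0.257 -0.496
outer loop
vertex 1.481 0.052 2.622
vertex 1.907 0.029 3.322
vertex 1.773 -0.576 2.785
endloop
endfacet
facet normal -0.633 -0.457 -0.625
outer loop
vertex 1.481 0.052 2.622
vertex 1.773 -0.576 2.785
vertex 0.173 -0.509 4.358
endloop
endfacet
facet normal 0.829 0.257 -0.496
outer loop
vertex 1.773 -0.576 2.785
vertex 1.907 0.029 3.322
vertex 2.166 -0.749 3.352
endloop
endfacet
facet normal -0.197 -0.968 -0.159
outer loop
vertex 1.773 -0.576 2.785
vertex 2.166 -0.749 3.352
vertex 0.173 -0.509 4.358
endloop
endfacet
facet normal 0.829 0.257 -0.496
outer loop
vertex 2.166 -0.749 3.352
vertex 1.907 0.029 3.322
vertex 2.364 -0.336 3.897
endloop
endfacet
facet normal 0.180 -0.814 0.552
outer loop
vertex 2.166 -0.749 3.352
vertex 2.364 -0.336 3.897
vertex 0.173 -0.509 4.358
endloop
endfacet
facet normal 0.829 0.258 -0.496
outer loop
vertex 2.364 -0.336 3.897
vertex 1.907 0.029 3.322
vertex 2.217 0.352 4.009
endloop
endfacet
facet normal 0.213 -0.112 0.971
outer loop
vertex 2.364 -0.336 3.897
vertex 2.217 0.352 4.009
vertex 0.173 -0.509 4.358
endloop
endfacet
facet normal -0.053 -0.841 -0.539
outer loop
vertex -2.308 -0.322 1.683
vertex -2.625 -0.651 2.227
vertex -3.015 -0.314 1.74
endloop
endfacet
facet normal -0.044 0.761 -0.648
outer loop
vertex -2.308 -0.322 1.683
vertex -3.015 -0.314 1.74
vertex -2.515 1.071 3.333
endloop
endfacet
facet normal -0.052 -0.840 -0.540
outer loop
vertex -3.015 -0.314 1.74
vertex -2.625 -0.651 2.227
vertex -3.332 -0.643 2.283
endloop
endfacet
facet normal -0.840 0.511 -0.181
outer loop
vertex -3.015 -0.314 1.74
vertex -3.332 -0.643 2.283
vertex -2.515 1.071 3.333
endloop
endfacet
facet normal -0.052 -0.841 -0.539
outer loop
vertex -3.332 -0.643 2.283
vertex -2.625 -0.651 2.227
vertex -2.941 -0.98 2.771
endloop
endfacet
facet normal -0.783 -0.008 0.622
outer loop
vertex -3.332 -0.643 2.283
vertex -2.941 -0.98 2.771
vertex -2.515 1.071 3.333
endloop
endfacet
facet normal -0.054 -0.840 -0.540
outer loop
vertex -2.941 -0.98 2.771
vertex -2.625 -0.651 2.227
vertex -2.234 -0.989 2.714
endloop
endfacet
facet normal 0.074 -0.278 0.958
outer loop
vertex -2.941 -0.98 2.771
vertex -2.234 -0.989 2.714
vertex -2.515 1.071 3.333
endloop
endfacet
facet normal -0.053 -0.840 -0.540
outer loop
vertex -2.234 -0.989 2.714
vertex -2.625 -0.651 2.227
vertex -1.917 -0.66 2.171
endloop
endfacet
facet normal 0.871 -0.029 0.491
outer loop
vertex -2.234 -0.989 2.714
vertex -1.917 -0.66 2.171
vertex -2.515 1.071 3.333
endloop
endfacet
facet normal -0.053 -0.840 -0.539
outer loop
vertex -1.917 -0.66 2.171
vertex -2.625 -0.651 2.227
vertex -2.308 -0.322 1.683
endloop
endfacet
facet normal 0.814 0.491 -0.312
outer loop
vertex -1.917 -0.66 2.171
vertex -2.308 -0.322 1.683
vertex -2.515 1.071 3.333
endloop
endfacet

endsolid


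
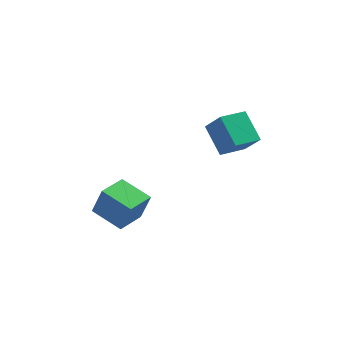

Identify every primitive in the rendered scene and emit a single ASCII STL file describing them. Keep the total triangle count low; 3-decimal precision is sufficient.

solid 
facet normal -0.395 0.679 0.619
outer loop
vertex 0.974 1.884 4.384
vertex 2.163 2.786 4.152
vertex 0.263 2.524 3.228
endloop
endfacet
facet normal -0.787 -0.597 0.154
outer loop
vertex 0.977 1.294 2.108
vertex 0.974 1.884 4.384
vertex 0.263 2.524 3.228
endloop
endfacet
facet normal -0.395 0.679 0.619
outer loop
vertex 0.263 2.524 3.228
vertex 2.163 2.786 4.152
vertex 1.452 3.426 2.996
endloop
endfacet
facet normal -0.474 0.426 -0.770
outer loop
vertex 1.452 3.426 2.996
vertex 0.977 1.294 2.108
vertex 0.263 2.524 3.228
endloop
endfacet
facet normal 0.474 -0.426 0.770
outer loop
vertex 0.974 1.884 4.384
vertex 2.877 1.556 3.032
vertex 2.163 2.786 4.152
endloop
endfacet
facet normal -0.787 -0.597 0.154
outer loop
vertex 1.688 0.654 3.264
vertex 0.974 1.884 4.384
vertex 0.977 1.294 2.108
endloop
endfacet
facet normal 0.474 -0.426 0.770
outer loop
vertex 1.688 0.654 3.264
vertex 2.877 1.556 3.032
vertex 0.974 1.884 4.384
endloop
endfacet
facet normal 0.787 0.597 -0.154
outer loop
vertex 2.163 2.786 4.152
vertex 2.877 1.556 3.032
vertex 1.452 3.426 2.996
endloop
endfacet
facet normal -0.474 0.426 -0.770
outer loop
vertex 2.166 2.196 1.876
vertex 0.977 1.294 2.108
vertex 1.452 3.426 2.996
endloop
endfacet
facet normal 0.787 0.597 -0.154
outer loop
vertex 1.452 3.426 2.996
vertex 2.877 1.556 3.032
vertex 2.166 2.196 1.876
endloop
endfacet
facet normal 0.395 -0.679 -0.619
outer loop
vertex 2.166 2.196 1.876
vertex 1.688 0.654 3.264
vertex 0.977 1.294 2.108
endloop
endfacet
facet normal 0.395 -0.679 -0.619
outer loop
vertex 2.877 1.556 3.032
vertex 1.688 0.654 3.264
vertex 2.166 2.196 1.876
endloop
endfacet
facet normal -0.542 -0.832 0.120
outer loop
vertex -3.169 -0.661 -0.371
vertex -4.569 0.326 0.147
vertex -3.666 -0.559 -1.91
endloop
endfacet
facet normal 0.782 -0.552 -0.289
outer loop
vertex -2.771 0.814 -2.107
vertex -3.169 -0.661 -0.371
vertex -3.666 -0.559 -1.91
endloop
endfacet
facet normal -0.542 -0.832 0.120
outer loop
vertex -3.666 -0.559 -1.91
vertex -4.569 0.326 0.147
vertex -5.066 0.429 -1.391
endloop
endfacet
facet normal -0.307 0.064 -0.950
outer loop
vertex -5.066 0.429 -1.391
vertex -2.771 0.814 -2.107
vertex -3.666 -0.559 -1.91
endloop
endfacet
facet normal 0.307 -0.064 0.950
outer loop
vertex -3.169 -0.661 -0.371
vertex -3.674 1.699 -0.05
vertex -4.569 0.326 0.147
endloop
endfacet
facet normal 0.782 -0.552 -0.290
outer loop
vertex -2.274 0.711 -0.569
vertex -3.169 -0.661 -0.371
vertex -2.771 0.814 -2.107
endloop
endfacet
facet normal 0.307 -0.063 0.950
outer loop
vertex -2.274 0.711 -0.569
vertex -3.674 1.699 -0.05
vertex -3.169 -0.661 -0.371
endloop
endfacet
facet normal -0.782 0.551 0.290
outer loop
vertex -4.569 0.326 0.147
vertex -3.674 1.699 -0.05
vertex -5.066 0.429 -1.391
endloop
endfacet
facet normal -0.307 0.063 -0.950
outer loop
vertex -4.171 1.801 -1.589
vertex -2.771 0.814 -2.107
vertex -5.066 0.429 -1.391
endloop
endfacet
facet normal -0.782 0.552 0.289
outer loop
vertex -5.066 0.429 -1.391
vertex -3.674 1.699 -0.05
vertex -4.171 1.801 -1.589
endloop
endfacet
facet normal 0.542 0.832 -0.119
outer loop
vertex -4.171 1.801 -1.589
vertex -2.274 0.711 -0.569
vertex -2.771 0.814 -2.107
endloop
endfacet
facet normal 0.542 0.832 -0.120
outer loop
vertex -3.674 1.699 -0.05
vertex -2.274 0.711 -0.569
vertex -4.171 1.801 -1.589
endloop
endfacet

endsolid


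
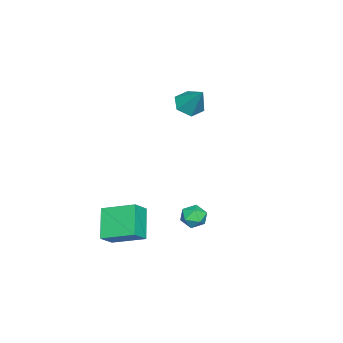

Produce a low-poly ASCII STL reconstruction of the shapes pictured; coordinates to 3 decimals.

solid 
facet normal -0.706 0.230 -0.670
outer loop
vertex 2.621 -3.007 -3.489
vertex 2.535 -1.052 -2.727
vertex 4.064 -2.427 -4.81
endloop
endfacet
facet normal 0.041 -0.931 -0.364
outer loop
vertex 4.925 -2.708 -3.993
vertex 2.621 -3.007 -3.489
vertex 4.064 -2.427 -4.81
endloop
endfacet
facet normal -0.706 0.230 -0.670
outer loop
vertex 4.064 -2.427 -4.81
vertex 2.535 -1.052 -2.727
vertex 3.977 -0.473 -4.048
endloop
endfacet
facet normal 0.707 0.284 -0.648
outer loop
vertex 3.977 -0.473 -4.048
vertex 4.925 -2.708 -3.993
vertex 4.064 -2.427 -4.81
endloop
endfacet
facet normal -0.707 -0.284 0.648
outer loop
vertex 2.621 -3.007 -3.489
vertex 3.396 -1.333 -1.91
vertex 2.535 -1.052 -2.727
endloop
endfacet
facet normal 0.041 -0.931 -0.363
outer loop
vertex 3.483 -3.287 -2.672
vertex 2.621 -3.007 -3.489
vertex 4.925 -2.708 -3.993
endloop
endfacet
facet normal -0.707 -0.284 0.648
outer loop
vertex 3.483 -3.287 -2.672
vertex 3.396 -1.333 -1.91
vertex 2.621 -3.007 -3.489
endloop
endfacet
facet normal -0.041 0.931 0.363
outer loop
vertex 2.535 -1.052 -2.727
vertex 3.396 -1.333 -1.91
vertex 3.977 -0.473 -4.048
endloop
endfacet
facet normal 0.707 0.284 -0.648
outer loop
vertex 4.839 -0.753 -3.231
vertex 4.925 -2.708 -3.993
vertex 3.977 -0.473 -4.048
endloop
endfacet
facet normal -0.042 0.931 0.363
outer loop
vertex 3.977 -0.473 -4.048
vertex 3.396 -1.333 -1.91
vertex 4.839 -0.753 -3.231
endloop
endfacet
facet normal 0.706 -0.230 0.670
outer loop
vertex 4.839 -0.753 -3.231
vertex 3.483 -3.287 -2.672
vertex 4.925 -2.708 -3.993
endloop
endfacet
facet normal 0.706 -0.230 0.670
outer loop
vertex 3.396 -1.333 -1.91
vertex 3.483 -3.287 -2.672
vertex 4.839 -0.753 -3.231
endloop
endfacet
facet normal -0.338 -0.535 -0.774
outer loop
vertex -2.596 -0.511 1.74
vertex -3.263 -0.896 2.297
vertex -3.446 -0.094 1.823
endloop
endfacet
facet normal 0.401 0.873 -0.279
outer loop
vertex -2.596 -0.511 1.74
vertex -3.446 -0.094 1.823
vertex -2.597 0.156 3.823
endloop
endfacet
facet normal -0.338 -0.535 -0.774
outer loop
vertex -3.446 -0.094 1.823
vertex -3.263 -0.896 2.297
vertex -4.112 -0.479 2.38
endloop
endfacet
facet normal -0.448 0.890 0.079
outer loop
vertex -3.446 -0.094 1.823
vertex -4.112 -0.479 2.38
vertex -2.597 0.156 3.823
endloop
endfacet
facet normal -0.338 -0.534 -0.775
outer loop
vertex -4.112 -0.479 2.38
vertex -3.263 -0.896 2.297
vertex -3.93 -1.282 2.854
endloop
endfacet
facet normal -0.720 0.225 0.657
outer loop
vertex -4.112 -0.479 2.38
vertex -3.93 -1.282 2.854
vertex -2.597 0.156 3.823
endloop
endfacet
facet normal -0.338 -0.534 -0.775
outer loop
vertex -3.93 -1.282 2.854
vertex -3.263 -0.896 2.297
vertex -3.08 -1.699 2.771
endloop
endfacet
facet normal -0.140 -0.461 0.876
outer loop
vertex -3.93 -1.282 2.854
vertex -3.08 -1.699 2.771
vertex -2.597 0.156 3.823
endloop
endfacet
facet normal -0.339 -0.534 -0.774
outer loop
vertex -3.08 -1.699 2.771
vertex -3.263 -0.896 2.297
vertex -2.414 -1.314 2.214
endloop
endfacet
facet normal 0.709 -0.478 0.518
outer loop
vertex -3.08 -1.699 2.771
vertex -2.414 -1.314 2.214
vertex -2.597 0.156 3.823
endloop
endfacet
facet normal -0.339 -0.534 -0.775
outer loop
vertex -2.414 -1.314 2.214
vertex -3.263 -0.896 2.297
vertex -2.596 -0.511 1.74
endloop
endfacet
facet normal 0.981 0.187 -0.059
outer loop
vertex -2.414 -1.314 2.214
vertex -2.596 -0.511 1.74
vertex -2.597 0.156 3.823
endloop
endfacet
facet normal 0.109 0.992 -0.063
outer loop
vertex 3.874 2.798 -2.044
vertex 3.727 2.864 -1.262
vertex 4.476 2.765 -1.52
endloop
endfacet
facet normal 0.514 0.660 -0.549
outer loop
vertex 3.874 2.798 -2.044
vertex 4.476 2.765 -1.52
vertex 4.459 2.262 -2.141
endloop
endfacet
facet normal 0.084 0.265 -0.960
outer loop
vertex 3.874 2.798 -2.044
vertex 4.459 2.262 -2.141
vertex 3.699 2.05 -2.266
endloop
endfacet
facet normal -0.586 0.354 -0.729
outer loop
vertex 3.874 2.798 -2.044
vertex 3.699 2.05 -2.266
vertex 3.246 2.422 -1.722
endloop
endfacet
facet normal -0.570 0.803 -0.175
outer loop
vertex 3.874 2.798 -2.044
vertex 3.246 2.422 -1.722
vertex 3.727 2.864 -1.262
endloop
endfacet
facet normal 0.954 0.219 -0.204
outer loop
vertex 4.459 2.262 -2.141
vertex 4.476 2.765 -1.52
vertex 4.674 1.998 -1.418
endloop
endfacet
facet normal 0.300 0.757 0.581
outer loop
vertex 4.476 2.765 -1.52
vertex 3.727 2.864 -1.262
vertex 4.221 2.37 -0.874
endloop
endfacet
facet normal -0.798 0.450 0.402
outer loop
vertex 3.727 2.864 -1.262
vertex 3.246 2.422 -1.722
vertex 3.461 2.158 -0.999
endloop
endfacet
facet normal -0.823 -0.278 -0.495
outer loop
vertex 3.246 2.422 -1.722
vertex 3.699 2.05 -2.266
vertex 3.444 1.655 -1.62
endloop
endfacet
facet normal 0.260 -0.422 -0.869
outer loop
vertex 3.699 2.05 -2.266
vertex 4.459 2.262 -2.141
vertex 4.193 1.556 -1.878
endloop
endfacet
facet normal 0.586 -0.354 0.729
outer loop
vertex 4.046 1.622 -1.096
vertex 4.674 1.998 -1.418
vertex 4.221 2.37 -0.874
endloop
endfacet
facet normal -0.084 -0.265 0.960
outer loop
vertex 4.046 1.622 -1.096
vertex 4.221 2.37 -0.874
vertex 3.461 2.158 -0.999
endloop
endfacet
facet normal -0.514 -0.660 0.549
outer loop
vertex 4.046 1.622 -1.096
vertex 3.461 2.158 -0.999
vertex 3.444 1.655 -1.62
endloop
endfacet
facet normal -0.109 -0.992 0.063
outer loop
vertex 4.046 1.622 -1.096
vertex 3.444 1.655 -1.62
vertex 4.193 1.556 -1.878
endloop
endfacet
facet normal 0.570 -0.803 0.175
outer loop
vertex 4.046 1.622 -1.096
vertex 4.193 1.556 -1.878
vertex 4.674 1.998 -1.418
endloop
endfacet
facet normal 0.823 0.278 0.495
outer loop
vertex 4.221 2.37 -0.874
vertex 4.674 1.998 -1.418
vertex 4.476 2.765 -1.52
endloop
endfacet
facet normal -0.260 0.422 0.869
outer loop
vertex 3.461 2.158 -0.999
vertex 4.221 2.37 -0.874
vertex 3.727 2.864 -1.262
endloop
endfacet
facet normal -0.954 -0.219 0.204
outer loop
vertex 3.444 1.655 -1.62
vertex 3.461 2.158 -0.999
vertex 3.246 2.422 -1.722
endloop
endfacet
facet normal -0.300 -0.757 -0.581
outer loop
vertex 4.193 1.556 -1.878
vertex 3.444 1.655 -1.62
vertex 3.699 2.05 -2.266
endloop
endfacet
facet normal 0.798 -0.450 -0.402
outer loop
vertex 4.674 1.998 -1.418
vertex 4.193 1.556 -1.878
vertex 4.459 2.262 -2.141
endloop
endfacet

endsolid


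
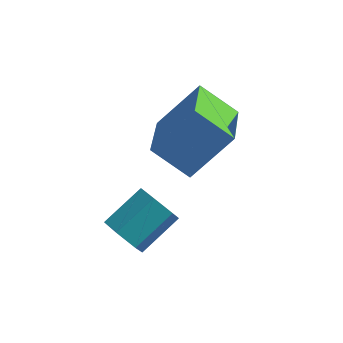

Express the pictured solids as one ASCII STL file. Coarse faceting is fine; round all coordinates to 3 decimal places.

solid 
facet normal -0.514 -0.699 -0.498
outer loop
vertex -1.735 0.174 -1.063
vertex -2.228 0.666 -1.245
vertex -1.659 0.551 -1.671
endloop
endfacet
facet normal 0.851 -0.487 -0.196
outer loop
vertex -1.735 0.174 -1.063
vertex -1.659 0.551 -1.671
vertex -0.979 1.202 -0.333
endloop
endfacet
facet normal 0.852 -0.486 -0.196
outer loop
vertex -0.979 1.202 -0.333
vertex -1.659 0.551 -1.671
vertex -0.904 1.579 -0.942
endloop
endfacet
facet normal 0.515 0.699 0.496
outer loop
vertex -0.979 1.202 -0.333
vertex -0.904 1.579 -0.942
vertex -1.472 1.694 -0.515
endloop
endfacet
facet normal -0.513 -0.700 -0.497
outer loop
vertex -1.659 0.551 -1.671
vertex -2.228 0.666 -1.245
vertex -2.153 1.043 -1.854
endloop
endfacet
facet normal 0.516 0.210 -0.830
outer loop
vertex -1.659 0.551 -1.671
vertex -2.153 1.043 -1.854
vertex -0.904 1.579 -0.942
endloop
endfacet
facet normal 0.516 0.210 -0.830
outer loop
vertex -0.904 1.579 -0.942
vertex -2.153 1.043 -1.854
vertex -1.397 2.071 -1.124
endloop
endfacet
facet normal 0.515 0.699 0.496
outer loop
vertex -0.904 1.579 -0.942
vertex -1.397 2.071 -1.124
vertex -1.472 1.694 -0.515
endloop
endfacet
facet normal -0.515 -0.699 -0.496
outer loop
vertex -2.153 1.043 -1.854
vertex -2.228 0.666 -1.245
vertex -2.721 1.158 -1.427
endloop
endfacet
facet normal -0.335 0.697 -0.634
outer loop
vertex -2.153 1.043 -1.854
vertex -2.721 1.158 -1.427
vertex -1.397 2.071 -1.124
endloop
endfacet
facet normal -0.335 0.697 -0.634
outer loop
vertex -1.397 2.071 -1.124
vertex -2.721 1.158 -1.427
vertex -1.965 2.186 -0.697
endloop
endfacet
facet normal 0.515 0.699 0.496
outer loop
vertex -1.397 2.071 -1.124
vertex -1.965 2.186 -0.697
vertex -1.472 1.694 -0.515
endloop
endfacet
facet normal -0.515 -0.699 -0.496
outer loop
vertex -2.721 1.158 -1.427
vertex -2.228 0.666 -1.245
vertex -2.796 0.781 -0.818
endloop
endfacet
facet normal -0.851 0.487 0.196
outer loop
vertex -2.721 1.158 -1.427
vertex -2.796 0.781 -0.818
vertex -1.965 2.186 -0.697
endloop
endfacet
facet normal -0.851 0.487 0.195
outer loop
vertex -1.965 2.186 -0.697
vertex -2.796 0.781 -0.818
vertex -2.041 1.809 -0.089
endloop
endfacet
facet normal 0.514 0.699 0.498
outer loop
vertex -1.965 2.186 -0.697
vertex -2.041 1.809 -0.089
vertex -1.472 1.694 -0.515
endloop
endfacet
facet normal -0.515 -0.699 -0.496
outer loop
vertex -2.796 0.781 -0.818
vertex -2.228 0.666 -1.245
vertex -2.303 0.289 -0.636
endloop
endfacet
facet normal -0.516 -0.210 0.830
outer loop
vertex -2.796 0.781 -0.818
vertex -2.303 0.289 -0.636
vertex -2.041 1.809 -0.089
endloop
endfacet
facet normal -0.516 -0.210 0.830
outer loop
vertex -2.041 1.809 -0.089
vertex -2.303 0.289 -0.636
vertex -1.547 1.317 0.094
endloop
endfacet
facet normal 0.513 0.700 0.497
outer loop
vertex -2.041 1.809 -0.089
vertex -1.547 1.317 0.094
vertex -1.472 1.694 -0.515
endloop
endfacet
facet normal -0.515 -0.699 -0.496
outer loop
vertex -2.303 0.289 -0.636
vertex -2.228 0.666 -1.245
vertex -1.735 0.174 -1.063
endloop
endfacet
facet normal 0.335 -0.697 0.634
outer loop
vertex -2.303 0.289 -0.636
vertex -1.735 0.174 -1.063
vertex -1.547 1.317 0.094
endloop
endfacet
facet normal 0.335 -0.697 0.634
outer loop
vertex -1.547 1.317 0.094
vertex -1.735 0.174 -1.063
vertex -0.979 1.202 -0.333
endloop
endfacet
facet normal 0.515 0.699 0.496
outer loop
vertex -1.547 1.317 0.094
vertex -0.979 1.202 -0.333
vertex -1.472 1.694 -0.515
endloop
endfacet
facet normal -0.569 -0.378 -0.730
outer loop
vertex -0.709 2.035 0.546
vertex -1.86 2.144 1.387
vertex -1.059 3.972 -0.185
endloop
endfacet
facet normal 0.805 -0.076 -0.588
outer loop
vertex 0.0 4.676 1.173
vertex -0.709 2.035 0.546
vertex -1.059 3.972 -0.185
endloop
endfacet
facet normal -0.570 -0.378 -0.730
outer loop
vertex -1.059 3.972 -0.185
vertex -1.86 2.144 1.387
vertex -2.21 4.082 0.657
endloop
endfacet
facet normal -0.167 0.922 -0.348
outer loop
vertex -2.21 4.082 0.657
vertex 0.0 4.676 1.173
vertex -1.059 3.972 -0.185
endloop
endfacet
facet normal 0.167 -0.922 0.348
outer loop
vertex -0.709 2.035 0.546
vertex -0.801 2.848 2.745
vertex -1.86 2.144 1.387
endloop
endfacet
facet normal 0.805 -0.076 -0.589
outer loop
vertex 0.35 2.738 1.903
vertex -0.709 2.035 0.546
vertex 0.0 4.676 1.173
endloop
endfacet
facet normal 0.166 -0.923 0.348
outer loop
vertex 0.35 2.738 1.903
vertex -0.801 2.848 2.745
vertex -0.709 2.035 0.546
endloop
endfacet
facet normal -0.805 0.076 0.588
outer loop
vertex -1.86 2.144 1.387
vertex -0.801 2.848 2.745
vertex -2.21 4.082 0.657
endloop
endfacet
facet normal -0.167 0.923 -0.348
outer loop
vertex -1.151 4.785 2.014
vertex 0.0 4.676 1.173
vertex -2.21 4.082 0.657
endloop
endfacet
facet normal -0.805 0.077 0.588
outer loop
vertex -2.21 4.082 0.657
vertex -0.801 2.848 2.745
vertex -1.151 4.785 2.014
endloop
endfacet
facet normal 0.569 0.378 0.730
outer loop
vertex -1.151 4.785 2.014
vertex 0.35 2.738 1.903
vertex 0.0 4.676 1.173
endloop
endfacet
facet normal 0.570 0.378 0.730
outer loop
vertex -0.801 2.848 2.745
vertex 0.35 2.738 1.903
vertex -1.151 4.785 2.014
endloop
endfacet

endsolid


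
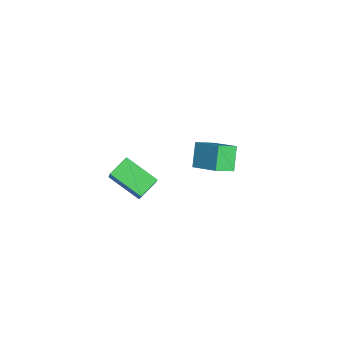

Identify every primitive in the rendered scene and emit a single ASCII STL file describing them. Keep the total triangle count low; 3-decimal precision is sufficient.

solid 
facet normal -0.640 0.051 -0.767
outer loop
vertex 1.591 -2.792 2.301
vertex 2.364 -1.913 1.714
vertex 1.99 -3.391 1.928
endloop
endfacet
facet normal -0.590 -0.672 0.448
outer loop
vertex 2.956 -3.467 3.086
vertex 1.591 -2.792 2.301
vertex 1.99 -3.391 1.928
endloop
endfacet
facet normal -0.640 0.051 -0.767
outer loop
vertex 1.99 -3.391 1.928
vertex 2.364 -1.913 1.714
vertex 2.763 -2.512 1.341
endloop
endfacet
facet normal 0.492 -0.740 -0.459
outer loop
vertex 2.763 -2.512 1.341
vertex 2.956 -3.467 3.086
vertex 1.99 -3.391 1.928
endloop
endfacet
facet normal -0.492 0.740 0.459
outer loop
vertex 1.591 -2.792 2.301
vertex 3.33 -1.989 2.872
vertex 2.364 -1.913 1.714
endloop
endfacet
facet normal -0.590 -0.672 0.448
outer loop
vertex 2.557 -2.868 3.459
vertex 1.591 -2.792 2.301
vertex 2.956 -3.467 3.086
endloop
endfacet
facet normal -0.492 0.740 0.459
outer loop
vertex 2.557 -2.868 3.459
vertex 3.33 -1.989 2.872
vertex 1.591 -2.792 2.301
endloop
endfacet
facet normal 0.590 0.672 -0.448
outer loop
vertex 2.364 -1.913 1.714
vertex 3.33 -1.989 2.872
vertex 2.763 -2.512 1.341
endloop
endfacet
facet normal 0.492 -0.740 -0.459
outer loop
vertex 3.729 -2.588 2.499
vertex 2.956 -3.467 3.086
vertex 2.763 -2.512 1.341
endloop
endfacet
facet normal 0.590 0.672 -0.448
outer loop
vertex 2.763 -2.512 1.341
vertex 3.33 -1.989 2.872
vertex 3.729 -2.588 2.499
endloop
endfacet
facet normal 0.640 -0.051 0.767
outer loop
vertex 3.729 -2.588 2.499
vertex 2.557 -2.868 3.459
vertex 2.956 -3.467 3.086
endloop
endfacet
facet normal 0.640 -0.051 0.767
outer loop
vertex 3.33 -1.989 2.872
vertex 2.557 -2.868 3.459
vertex 3.729 -2.588 2.499
endloop
endfacet
facet normal -0.618 0.210 0.758
outer loop
vertex -0.758 0.824 0.252
vertex -1.049 1.532 -0.182
vertex -1.608 0.164 -0.258
endloop
endfacet
facet normal 0.330 -0.805 0.492
outer loop
vertex -0.971 -0.052 -1.038
vertex -0.758 0.824 0.252
vertex -1.608 0.164 -0.258
endloop
endfacet
facet normal -0.618 0.210 0.758
outer loop
vertex -1.608 0.164 -0.258
vertex -1.049 1.532 -0.182
vertex -1.898 0.873 -0.691
endloop
endfacet
facet normal -0.713 -0.554 -0.429
outer loop
vertex -1.898 0.873 -0.691
vertex -0.971 -0.052 -1.038
vertex -1.608 0.164 -0.258
endloop
endfacet
facet normal 0.713 0.555 0.428
outer loop
vertex -0.758 0.824 0.252
vertex -0.412 1.316 -0.962
vertex -1.049 1.532 -0.182
endloop
endfacet
facet normal 0.330 -0.805 0.492
outer loop
vertex -0.122 0.607 -0.529
vertex -0.758 0.824 0.252
vertex -0.971 -0.052 -1.038
endloop
endfacet
facet normal 0.714 0.554 0.428
outer loop
vertex -0.122 0.607 -0.529
vertex -0.412 1.316 -0.962
vertex -0.758 0.824 0.252
endloop
endfacet
facet normal -0.330 0.805 -0.492
outer loop
vertex -1.049 1.532 -0.182
vertex -0.412 1.316 -0.962
vertex -1.898 0.873 -0.691
endloop
endfacet
facet normal -0.714 -0.555 -0.427
outer loop
vertex -1.262 0.656 -1.472
vertex -0.971 -0.052 -1.038
vertex -1.898 0.873 -0.691
endloop
endfacet
facet normal -0.330 0.805 -0.492
outer loop
vertex -1.898 0.873 -0.691
vertex -0.412 1.316 -0.962
vertex -1.262 0.656 -1.472
endloop
endfacet
facet normal 0.618 -0.211 -0.758
outer loop
vertex -1.262 0.656 -1.472
vertex -0.122 0.607 -0.529
vertex -0.971 -0.052 -1.038
endloop
endfacet
facet normal 0.618 -0.210 -0.758
outer loop
vertex -0.412 1.316 -0.962
vertex -0.122 0.607 -0.529
vertex -1.262 0.656 -1.472
endloop
endfacet

endsolid


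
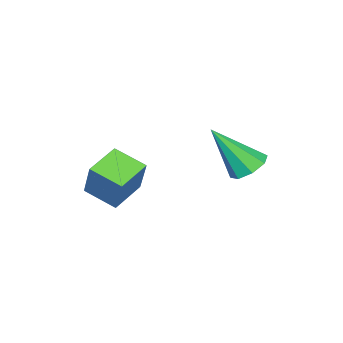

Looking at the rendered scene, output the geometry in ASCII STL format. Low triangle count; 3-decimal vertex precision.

solid 
facet normal -0.280 0.531 -0.800
outer loop
vertex -1.69 1.754 -0.005
vertex -2.093 2.167 0.41
vertex -1.419 2.185 0.186
endloop
endfacet
facet normal 0.867 -0.454 -0.206
outer loop
vertex -1.69 1.754 -0.005
vertex -1.419 2.185 0.186
vertex -1.547 1.133 1.97
endloop
endfacet
facet normal -0.280 0.531 -0.800
outer loop
vertex -1.419 2.185 0.186
vertex -2.093 2.167 0.41
vertex -1.543 2.605 0.508
endloop
endfacet
facet normal 0.973 0.161 0.165
outer loop
vertex -1.419 2.185 0.186
vertex -1.543 2.605 0.508
vertex -1.547 1.133 1.97
endloop
endfacet
facet normal -0.279 0.530 -0.801
outer loop
vertex -1.543 2.605 0.508
vertex -2.093 2.167 0.41
vertex -1.989 2.769 0.772
endloop
endfacet
facet normal 0.562 0.582 0.588
outer loop
vertex -1.543 2.605 0.508
vertex -1.989 2.769 0.772
vertex -1.547 1.133 1.97
endloop
endfacet
facet normal -0.281 0.530 -0.800
outer loop
vertex -1.989 2.769 0.772
vertex -2.093 2.167 0.41
vertex -2.496 2.579 0.824
endloop
endfacet
facet normal -0.127 0.563 0.816
outer loop
vertex -1.989 2.769 0.772
vertex -2.496 2.579 0.824
vertex -1.547 1.133 1.97
endloop
endfacet
facet normal -0.280 0.530 -0.800
outer loop
vertex -2.496 2.579 0.824
vertex -2.093 2.167 0.41
vertex -2.767 2.148 0.633
endloop
endfacet
facet normal -0.688 0.116 0.716
outer loop
vertex -2.496 2.579 0.824
vertex -2.767 2.148 0.633
vertex -1.547 1.133 1.97
endloop
endfacet
facet normal -0.280 0.529 -0.801
outer loop
vertex -2.767 2.148 0.633
vertex -2.093 2.167 0.41
vertex -2.643 1.728 0.312
endloop
endfacet
facet normal -0.794 -0.499 0.346
outer loop
vertex -2.767 2.148 0.633
vertex -2.643 1.728 0.312
vertex -1.547 1.133 1.97
endloop
endfacet
facet normal -0.281 0.531 -0.800
outer loop
vertex -2.643 1.728 0.312
vertex -2.093 2.167 0.41
vertex -2.197 1.565 0.047
endloop
endfacet
facet normal -0.383 -0.921 -0.078
outer loop
vertex -2.643 1.728 0.312
vertex -2.197 1.565 0.047
vertex -1.547 1.133 1.97
endloop
endfacet
facet normal -0.280 0.531 -0.800
outer loop
vertex -2.197 1.565 0.047
vertex -2.093 2.167 0.41
vertex -1.69 1.754 -0.005
endloop
endfacet
facet normal 0.305 -0.902 -0.306
outer loop
vertex -2.197 1.565 0.047
vertex -1.69 1.754 -0.005
vertex -1.547 1.133 1.97
endloop
endfacet
facet normal -0.950 0.079 0.303
outer loop
vertex -0.54 -1.693 0.818
vertex -0.59 -0.561 0.368
vertex -1.006 -2.238 -0.5
endloop
endfacet
facet normal 0.041 -0.928 0.369
outer loop
vertex 0.21 -2.339 -0.888
vertex -0.54 -1.693 0.818
vertex -1.006 -2.238 -0.5
endloop
endfacet
facet normal -0.950 0.079 0.303
outer loop
vertex -1.006 -2.238 -0.5
vertex -0.59 -0.561 0.368
vertex -1.056 -1.105 -0.95
endloop
endfacet
facet normal -0.310 -0.363 -0.879
outer loop
vertex -1.056 -1.105 -0.95
vertex 0.21 -2.339 -0.888
vertex -1.006 -2.238 -0.5
endloop
endfacet
facet normal 0.310 0.363 0.879
outer loop
vertex -0.54 -1.693 0.818
vertex 0.626 -0.662 -0.02
vertex -0.59 -0.561 0.368
endloop
endfacet
facet normal 0.040 -0.929 0.369
outer loop
vertex 0.676 -1.795 0.43
vertex -0.54 -1.693 0.818
vertex 0.21 -2.339 -0.888
endloop
endfacet
facet normal 0.311 0.363 0.879
outer loop
vertex 0.676 -1.795 0.43
vertex 0.626 -0.662 -0.02
vertex -0.54 -1.693 0.818
endloop
endfacet
facet normal -0.041 0.929 -0.369
outer loop
vertex -0.59 -0.561 0.368
vertex 0.626 -0.662 -0.02
vertex -1.056 -1.105 -0.95
endloop
endfacet
facet normal -0.311 -0.363 -0.878
outer loop
vertex 0.16 -1.207 -1.338
vertex 0.21 -2.339 -0.888
vertex -1.056 -1.105 -0.95
endloop
endfacet
facet normal -0.040 0.928 -0.370
outer loop
vertex -1.056 -1.105 -0.95
vertex 0.626 -0.662 -0.02
vertex 0.16 -1.207 -1.338
endloop
endfacet
facet normal 0.950 -0.079 -0.303
outer loop
vertex 0.16 -1.207 -1.338
vertex 0.676 -1.795 0.43
vertex 0.21 -2.339 -0.888
endloop
endfacet
facet normal 0.950 -0.079 -0.303
outer loop
vertex 0.626 -0.662 -0.02
vertex 0.676 -1.795 0.43
vertex 0.16 -1.207 -1.338
endloop
endfacet

endsolid


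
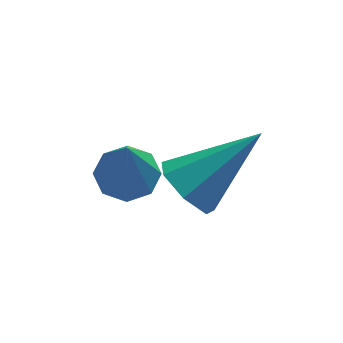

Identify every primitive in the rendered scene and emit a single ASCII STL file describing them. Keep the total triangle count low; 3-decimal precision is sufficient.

solid 
facet normal 0.031 0.441 -0.897
outer loop
vertex 2.484 -0.671 -3.711
vertex 1.858 -0.602 -3.699
vertex 2.348 -0.254 -3.511
endloop
endfacet
facet normal 0.900 0.089 0.426
outer loop
vertex 2.484 -0.671 -3.711
vertex 2.348 -0.254 -3.511
vertex 1.802 -1.378 -2.121
endloop
endfacet
facet normal 0.031 0.441 -0.897
outer loop
vertex 2.348 -0.254 -3.511
vertex 1.858 -0.602 -3.699
vertex 1.925 -0.041 -3.421
endloop
endfacet
facet normal 0.445 0.603 0.662
outer loop
vertex 2.348 -0.254 -3.511
vertex 1.925 -0.041 -3.421
vertex 1.802 -1.378 -2.121
endloop
endfacet
facet normal 0.032 0.441 -0.897
outer loop
vertex 1.925 -0.041 -3.421
vertex 1.858 -0.602 -3.699
vertex 1.463 -0.156 -3.494
endloop
endfacet
facet normal -0.277 0.683 0.676
outer loop
vertex 1.925 -0.041 -3.421
vertex 1.463 -0.156 -3.494
vertex 1.802 -1.378 -2.121
endloop
endfacet
facet normal 0.032 0.441 -0.897
outer loop
vertex 1.463 -0.156 -3.494
vertex 1.858 -0.602 -3.699
vertex 1.232 -0.532 -3.687
endloop
endfacet
facet normal -0.842 0.282 0.459
outer loop
vertex 1.463 -0.156 -3.494
vertex 1.232 -0.532 -3.687
vertex 1.802 -1.378 -2.121
endloop
endfacet
facet normal 0.032 0.443 -0.896
outer loop
vertex 1.232 -0.532 -3.687
vertex 1.858 -0.602 -3.699
vertex 1.368 -0.949 -3.888
endloop
endfacet
facet normal -0.920 -0.366 0.137
outer loop
vertex 1.232 -0.532 -3.687
vertex 1.368 -0.949 -3.888
vertex 1.802 -1.378 -2.121
endloop
endfacet
facet normal 0.033 0.442 -0.896
outer loop
vertex 1.368 -0.949 -3.888
vertex 1.858 -0.602 -3.699
vertex 1.791 -1.163 -3.978
endloop
endfacet
facet normal -0.466 -0.879 -0.099
outer loop
vertex 1.368 -0.949 -3.888
vertex 1.791 -1.163 -3.978
vertex 1.802 -1.378 -2.121
endloop
endfacet
facet normal 0.031 0.442 -0.896
outer loop
vertex 1.791 -1.163 -3.978
vertex 1.858 -0.602 -3.699
vertex 2.253 -1.047 -3.905
endloop
endfacet
facet normal 0.259 -0.959 -0.113
outer loop
vertex 1.791 -1.163 -3.978
vertex 2.253 -1.047 -3.905
vertex 1.802 -1.378 -2.121
endloop
endfacet
facet normal 0.032 0.443 -0.896
outer loop
vertex 2.253 -1.047 -3.905
vertex 1.858 -0.602 -3.699
vertex 2.484 -0.671 -3.711
endloop
endfacet
facet normal 0.823 -0.559 0.104
outer loop
vertex 2.253 -1.047 -3.905
vertex 2.484 -0.671 -3.711
vertex 1.802 -1.378 -2.121
endloop
endfacet
facet normal -0.758 -0.187 -0.625
outer loop
vertex 3.185 -2.582 -2.878
vertex 2.737 -2.374 -2.397
vertex 3.048 -1.999 -2.886
endloop
endfacet
facet normal 0.829 0.188 -0.526
outer loop
vertex 3.185 -2.582 -2.878
vertex 3.048 -1.999 -2.886
vertex 4.063 -2.046 -1.303
endloop
endfacet
facet normal -0.758 -0.187 -0.625
outer loop
vertex 3.048 -1.999 -2.886
vertex 2.737 -2.374 -2.397
vertex 2.676 -1.699 -2.525
endloop
endfacet
facet normal 0.442 0.859 -0.258
outer loop
vertex 3.048 -1.999 -2.886
vertex 2.676 -1.699 -2.525
vertex 4.063 -2.046 -1.303
endloop
endfacet
facet normal -0.758 -0.187 -0.625
outer loop
vertex 2.676 -1.699 -2.525
vertex 2.737 -2.374 -2.397
vertex 2.35 -1.906 -2.068
endloop
endfacet
facet normal -0.085 0.929 0.360
outer loop
vertex 2.676 -1.699 -2.525
vertex 2.35 -1.906 -2.068
vertex 4.063 -2.046 -1.303
endloop
endfacet
facet normal -0.758 -0.187 -0.625
outer loop
vertex 2.35 -1.906 -2.068
vertex 2.737 -2.374 -2.397
vertex 2.315 -2.466 -1.858
endloop
endfacet
facet normal -0.359 0.347 0.866
outer loop
vertex 2.35 -1.906 -2.068
vertex 2.315 -2.466 -1.858
vertex 4.063 -2.046 -1.303
endloop
endfacet
facet normal -0.758 -0.187 -0.625
outer loop
vertex 2.315 -2.466 -1.858
vertex 2.737 -2.374 -2.397
vertex 2.598 -2.956 -2.054
endloop
endfacet
facet normal -0.170 -0.449 0.877
outer loop
vertex 2.315 -2.466 -1.858
vertex 2.598 -2.956 -2.054
vertex 4.063 -2.046 -1.303
endloop
endfacet
facet normal -0.758 -0.187 -0.625
outer loop
vertex 2.598 -2.956 -2.054
vertex 2.737 -2.374 -2.397
vertex 2.985 -3.008 -2.508
endloop
endfacet
facet normal 0.336 -0.859 0.385
outer loop
vertex 2.598 -2.956 -2.054
vertex 2.985 -3.008 -2.508
vertex 4.063 -2.046 -1.303
endloop
endfacet
facet normal -0.758 -0.187 -0.625
outer loop
vertex 2.985 -3.008 -2.508
vertex 2.737 -2.374 -2.397
vertex 3.185 -2.582 -2.878
endloop
endfacet
facet normal 0.782 -0.575 -0.240
outer loop
vertex 2.985 -3.008 -2.508
vertex 3.185 -2.582 -2.878
vertex 4.063 -2.046 -1.303
endloop
endfacet

endsolid
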